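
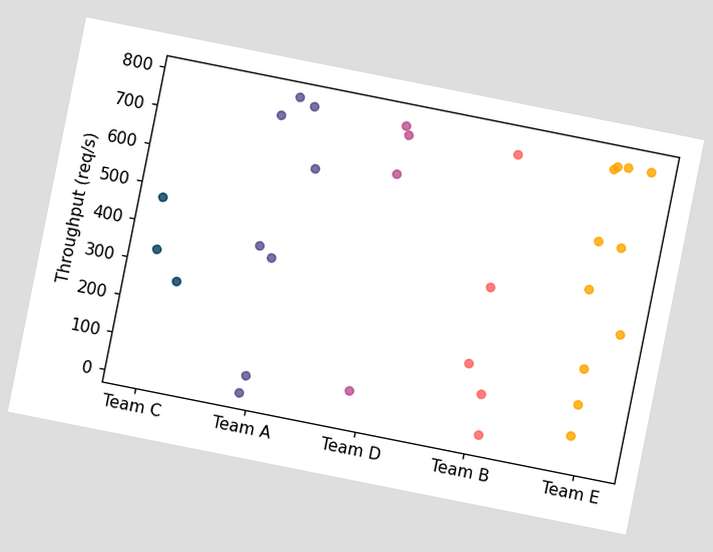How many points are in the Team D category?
4

The chart is tilted about 11° clockwise. Counting the markers in the Team D column gives 4.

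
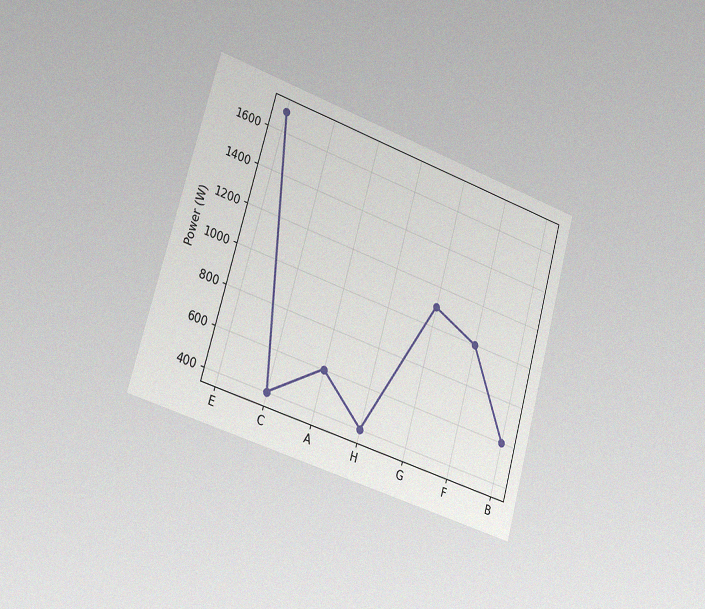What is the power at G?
The chart is tilted about 16° clockwise and viewed slightly from the left, with some photo noise. At G, the line is at 1100W.

1100W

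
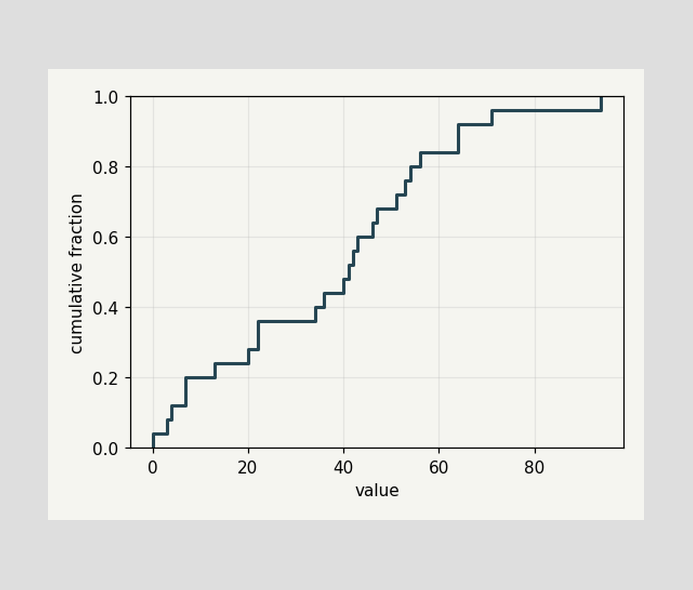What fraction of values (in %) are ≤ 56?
84%

At x=56 the ECDF step is at 84%.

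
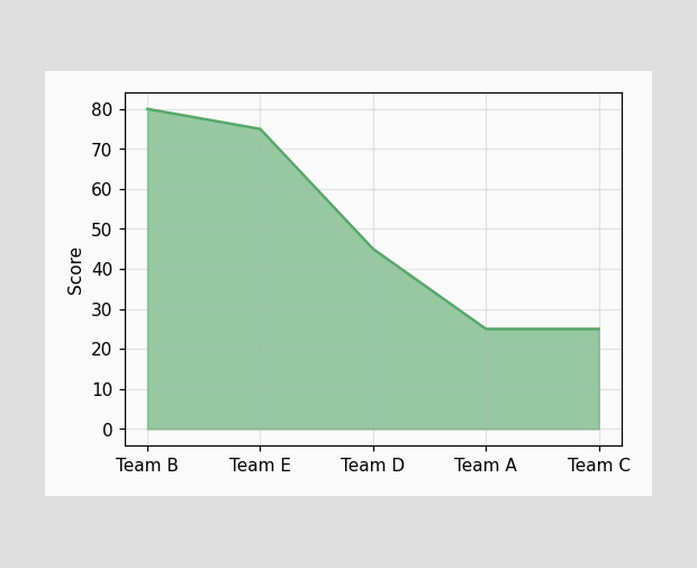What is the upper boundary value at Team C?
At Team C the upper boundary is at 25.

25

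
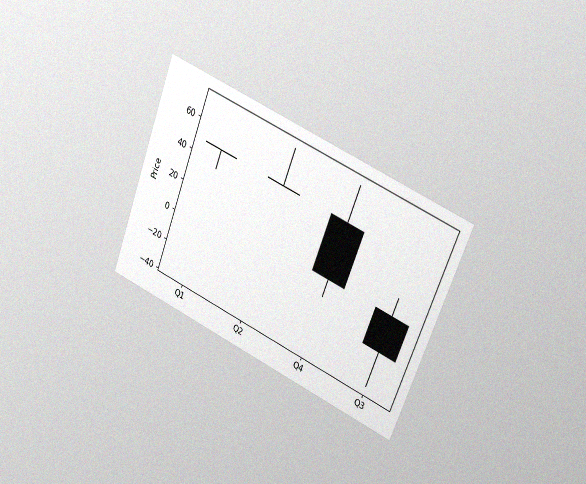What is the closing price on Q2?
The chart is tilted about 21° clockwise and viewed slightly from the right, with some photo noise. The Q2 candle closes at 48.

48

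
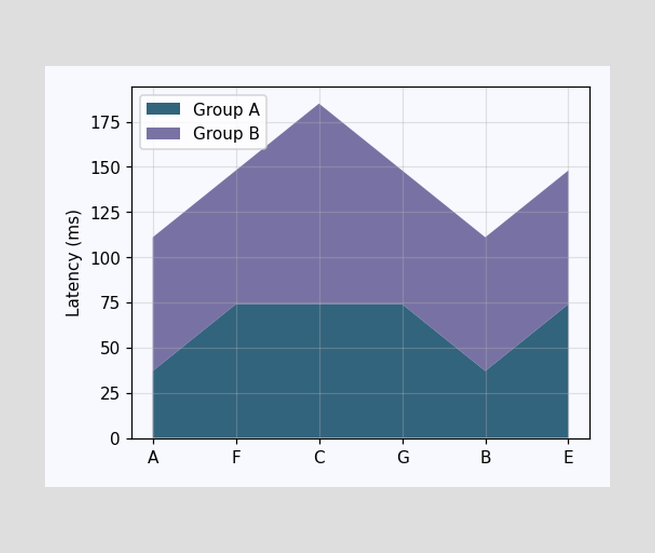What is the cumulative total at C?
185ms

The stacked total at C reaches 185ms.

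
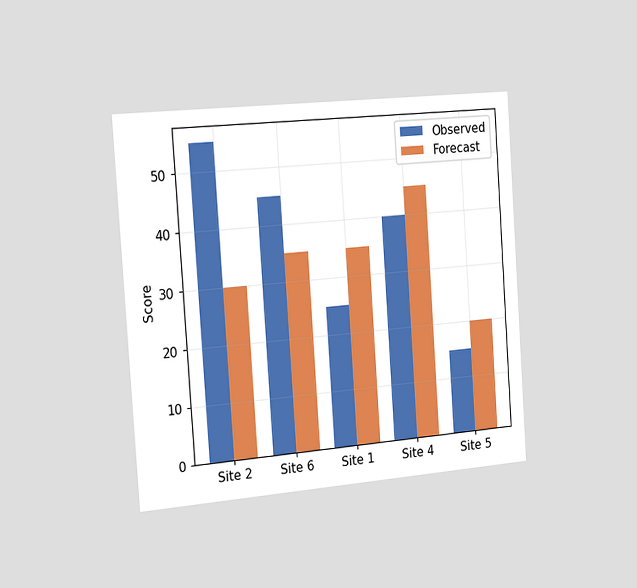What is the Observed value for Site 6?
The chart is tilted about 4° counter-clockwise and viewed slightly from the left. The Observed bar at Site 6 reaches 45 on the y-axis.

45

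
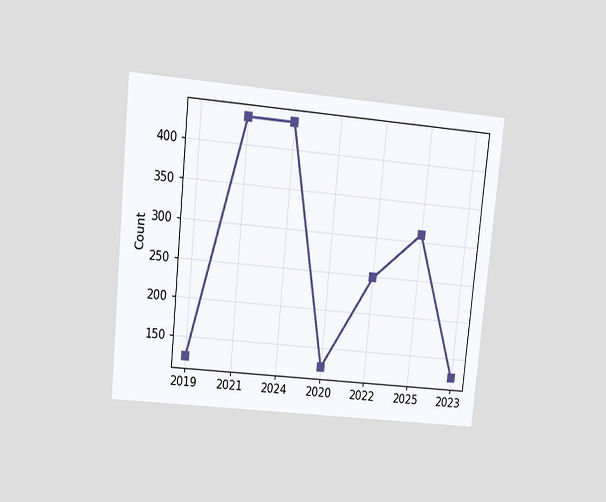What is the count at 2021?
The chart is tilted about 6° clockwise and viewed at a slight angle. At 2021, the line is at 434.

434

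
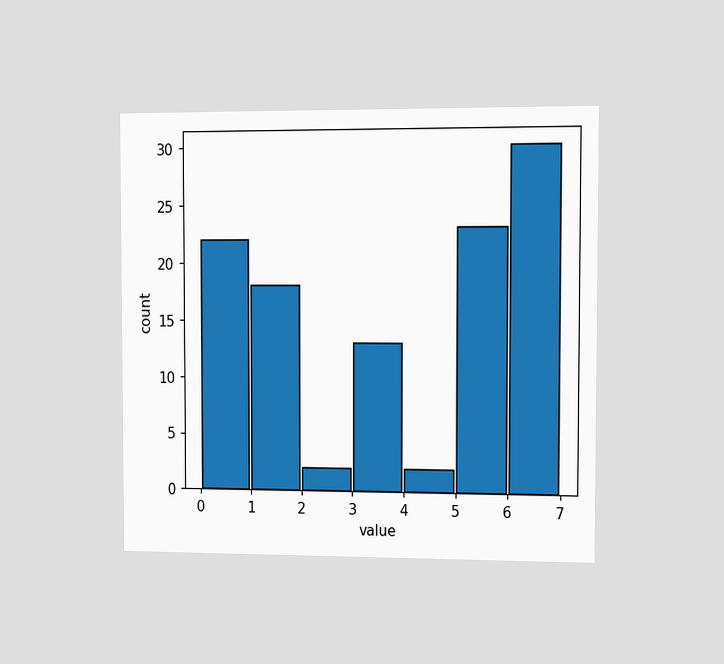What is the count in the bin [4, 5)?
The chart is viewed slightly from the right. The [4, 5) bin has height 2.

2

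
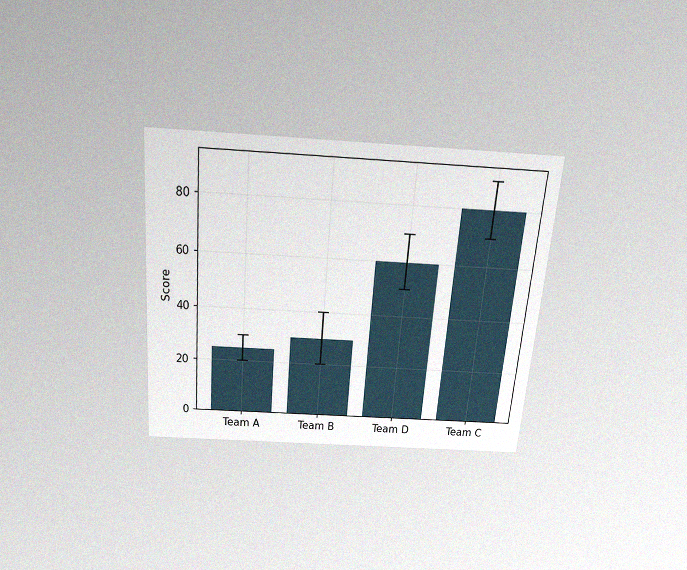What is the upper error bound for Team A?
The chart is tilted about 5° clockwise and viewed slightly from above, with some photo noise. The Team A bar's upper whisker reaches 30.

30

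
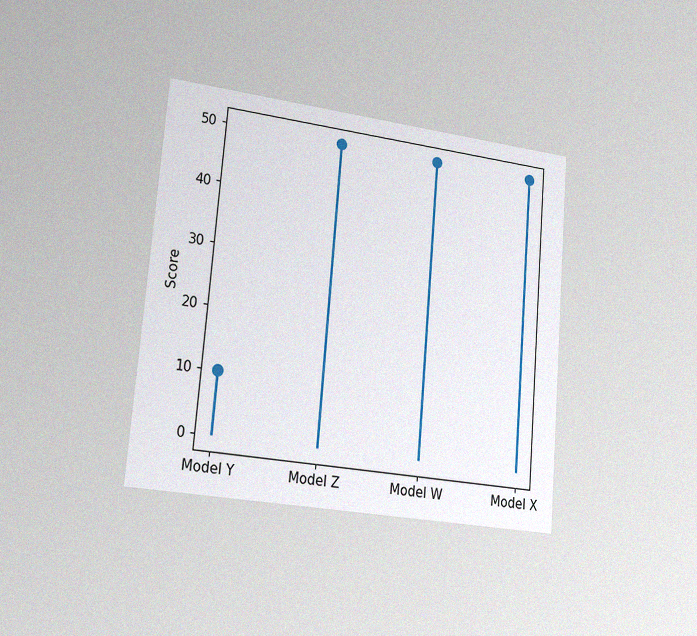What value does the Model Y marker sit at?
The chart is tilted about 5° clockwise and viewed slightly from the left, with some photo noise. The Model Y marker sits at 10.

10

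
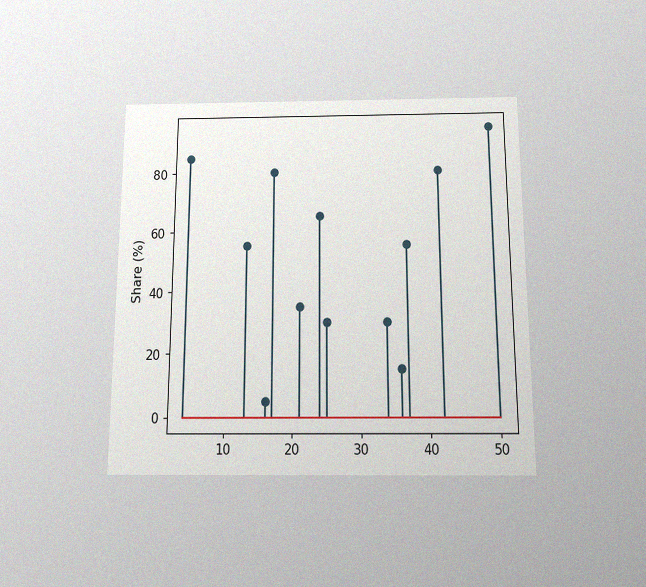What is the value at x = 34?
The chart is viewed slightly from below, with some photo noise. The stem at x=34 reaches 30%.

30%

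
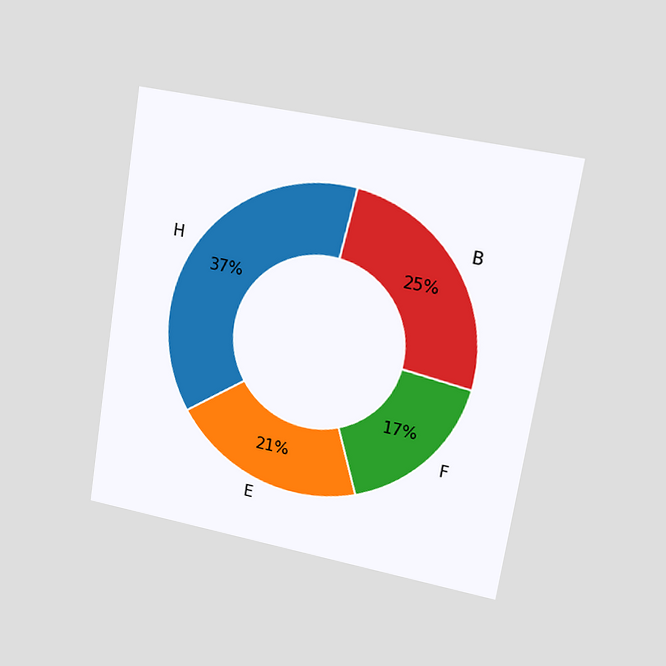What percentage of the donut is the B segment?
The chart is tilted about 9° clockwise and viewed slightly from the right. The B segment takes up 25% of the ring.

25%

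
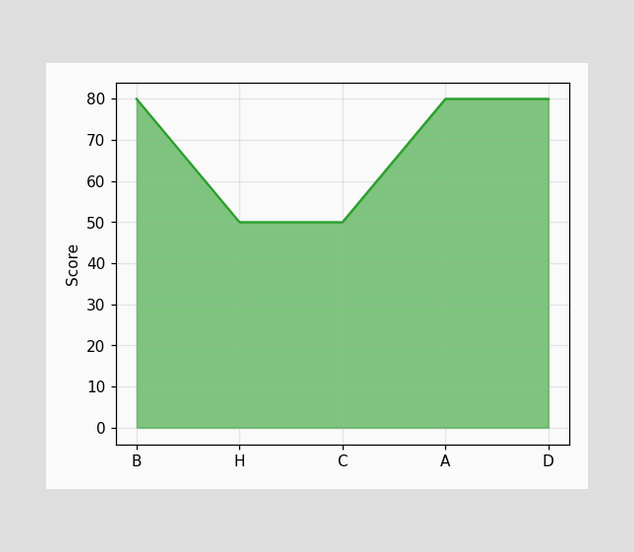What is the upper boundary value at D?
At D the upper boundary is at 80.

80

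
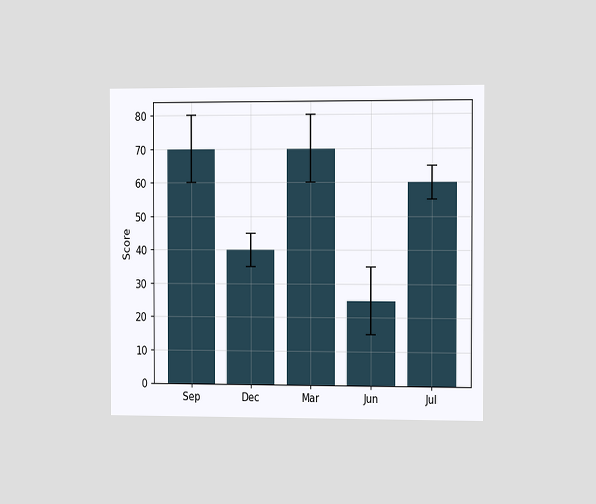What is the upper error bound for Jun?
35

The chart is viewed slightly from the right. The Jun bar's upper whisker reaches 35.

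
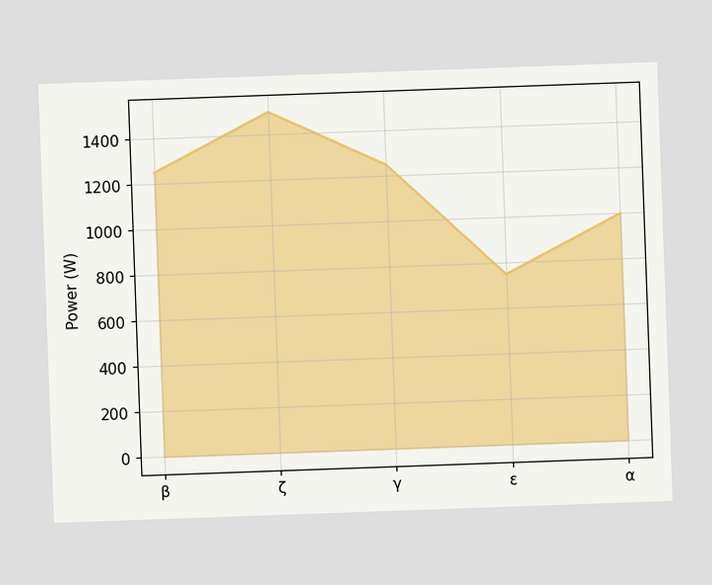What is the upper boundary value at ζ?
1500W

The chart is tilted about 2° counter-clockwise. At ζ the upper boundary is at 1500W.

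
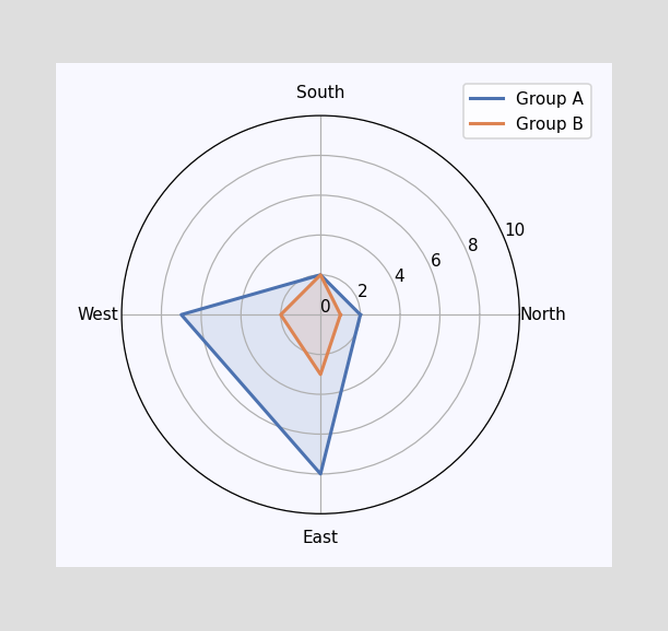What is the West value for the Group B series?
On the West axis, Group B reaches 2.

2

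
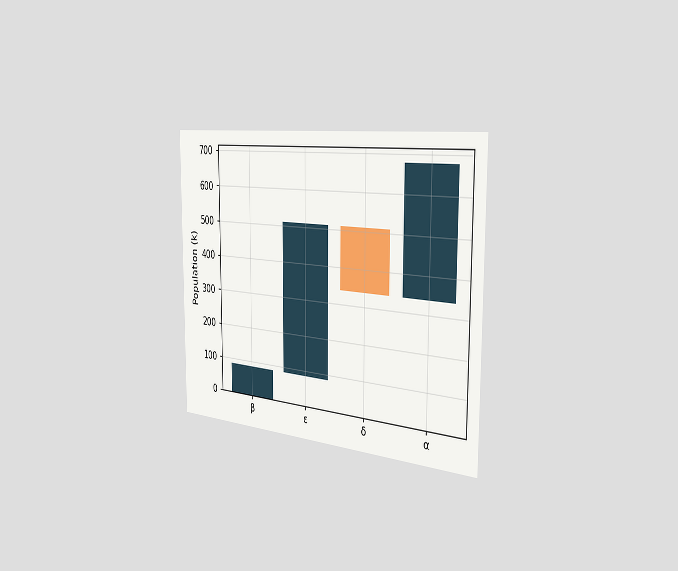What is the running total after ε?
The chart is viewed slightly from the right. After ε the running total reaches 510k.

510k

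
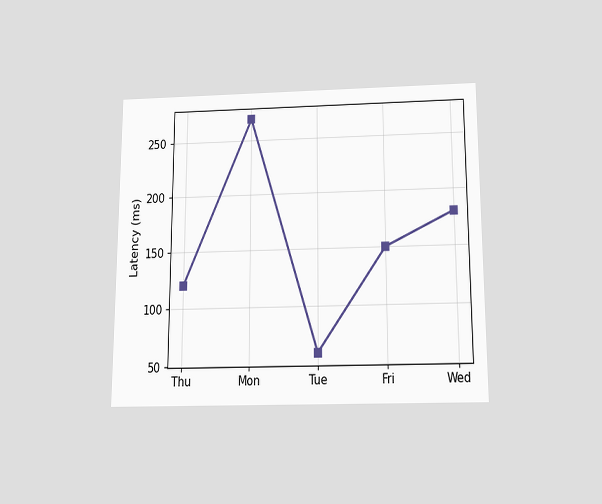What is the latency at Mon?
The chart is viewed slightly from below. At Mon, the line is at 270ms.

270ms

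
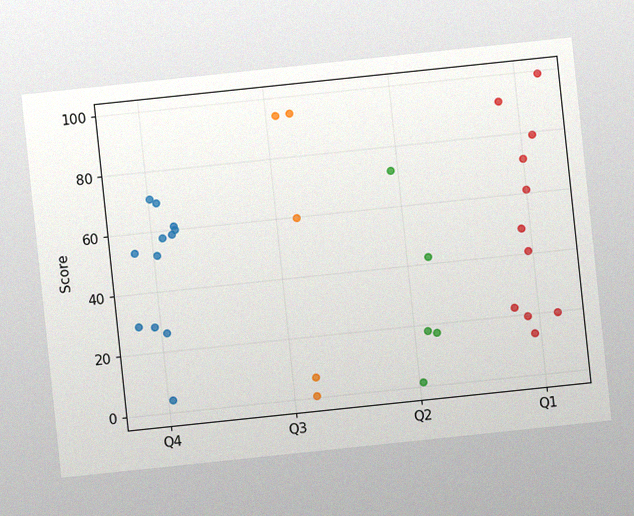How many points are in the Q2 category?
5

The chart is tilted about 6° counter-clockwise, with some photo noise. Counting the markers in the Q2 column gives 5.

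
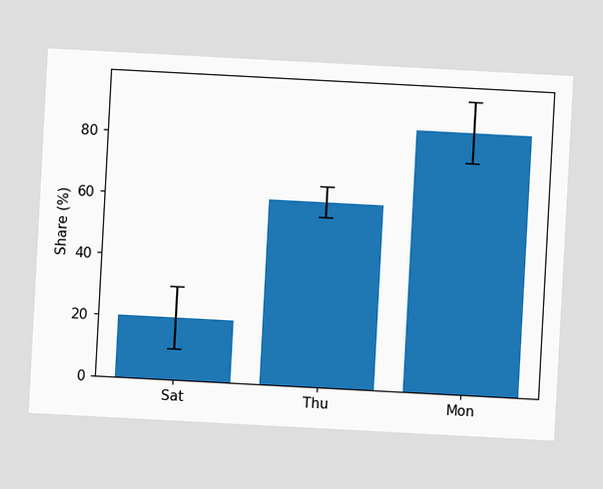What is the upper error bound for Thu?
The chart is tilted about 3° clockwise. The Thu bar's upper whisker reaches 65%.

65%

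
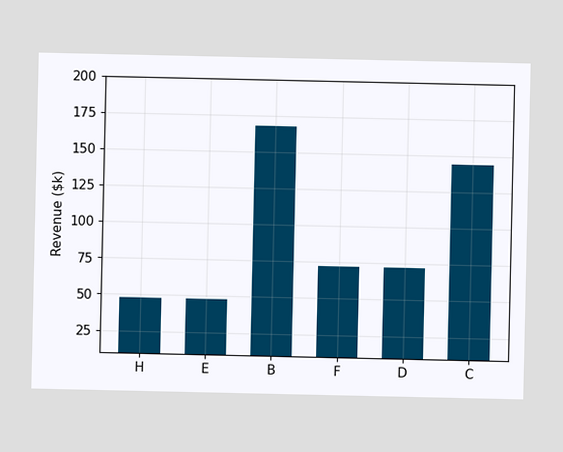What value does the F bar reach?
Reading along the chart's y-axis, the F bar reaches $72k.

$72k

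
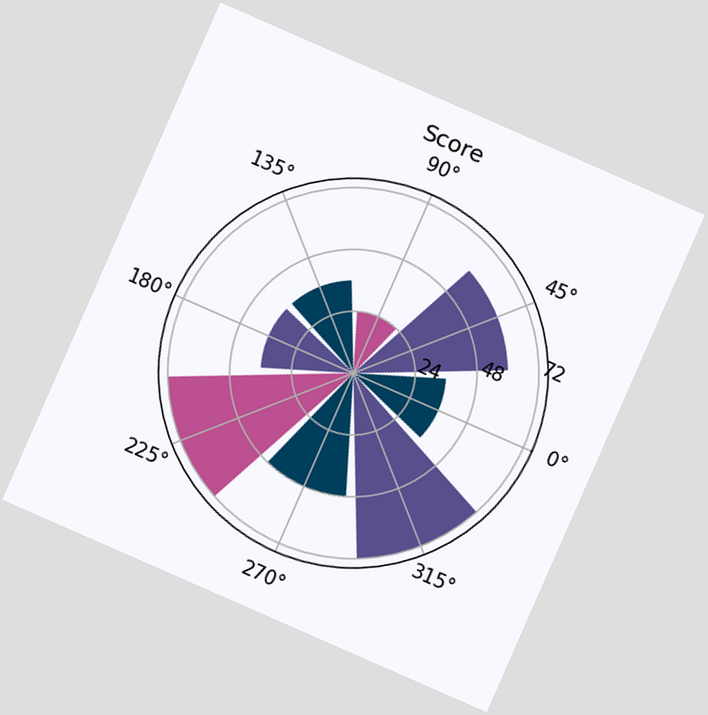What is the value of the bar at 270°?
The chart is tilted about 24° clockwise. The bar at 270° reaches 48 on the radial axis.

48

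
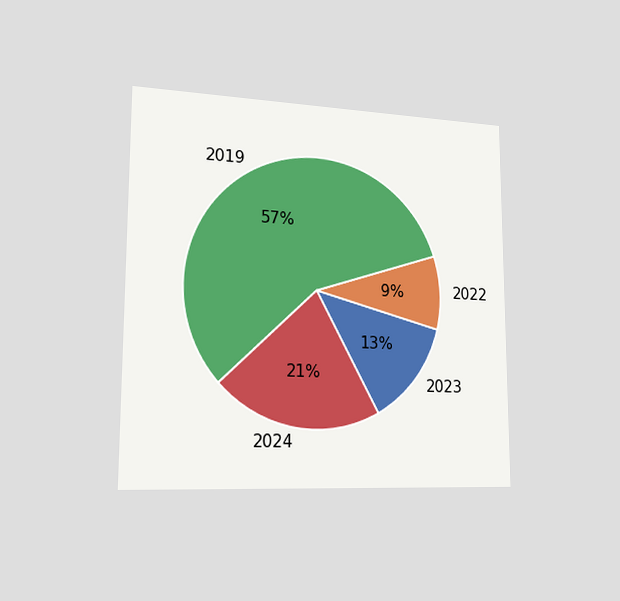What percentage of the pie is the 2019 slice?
57%

The chart is viewed slightly from the left. The 2019 slice takes up 57% of the pie.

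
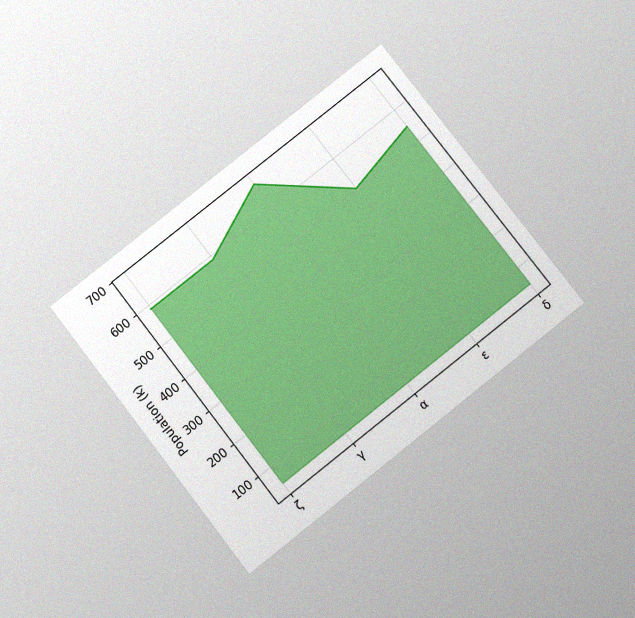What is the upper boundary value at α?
672k

The chart is tilted about 38° counter-clockwise and viewed slightly from below, with some photo noise. At α the upper boundary is at 672k.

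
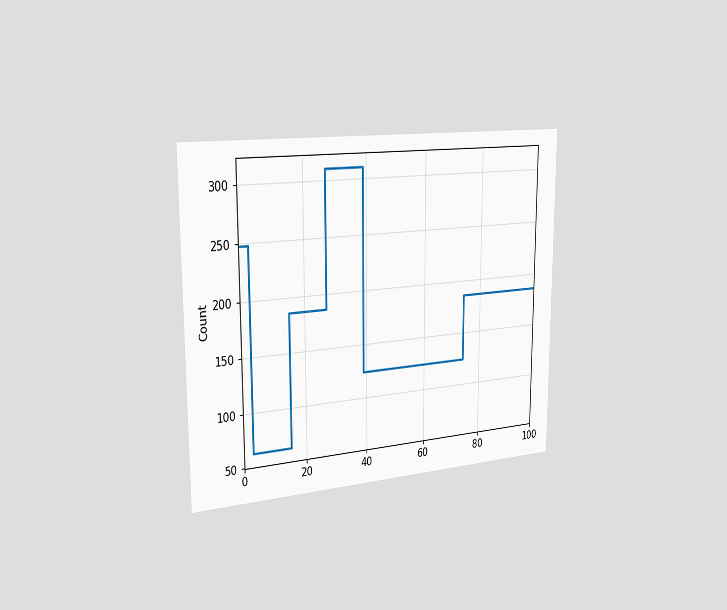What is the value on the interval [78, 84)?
The chart is viewed slightly from the left. On [78, 84) the step sits at 186.

186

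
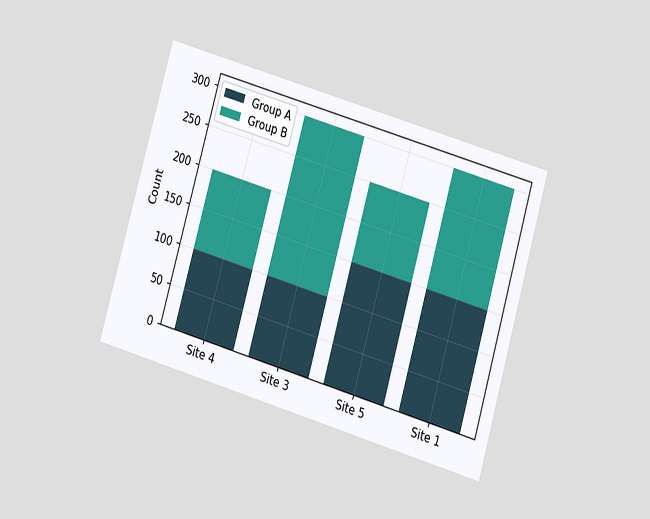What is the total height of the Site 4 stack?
200

The chart is tilted about 16° clockwise and viewed at a slight angle. The Site 4 stack's top reaches 200 on the y-axis.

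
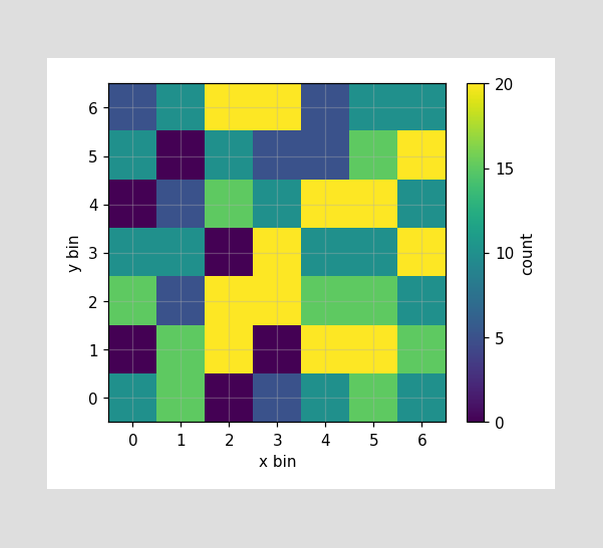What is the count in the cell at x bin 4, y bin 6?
5

Matching the cell (4, 6) against the colorbar gives 5.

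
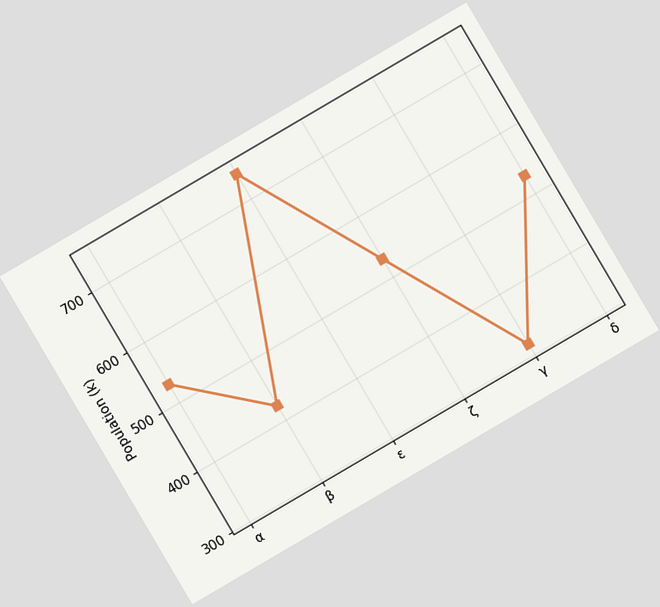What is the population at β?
The chart is tilted about 30° counter-clockwise. At β, the line is at 424k.

424k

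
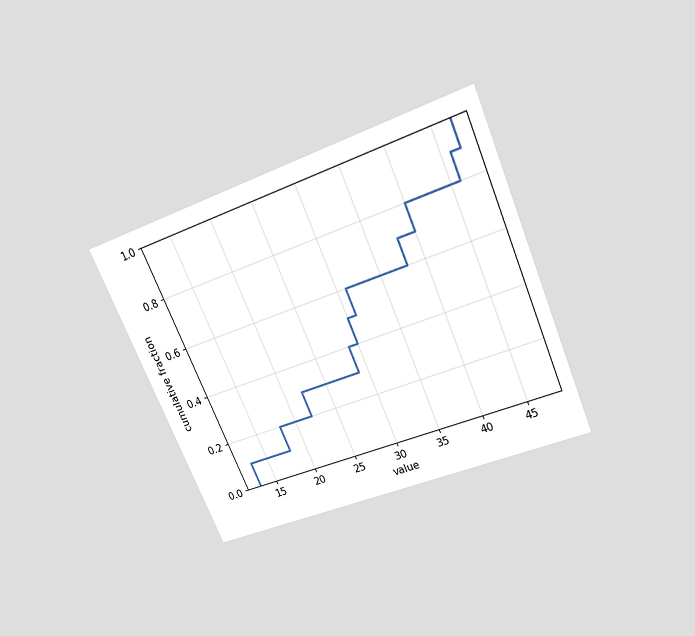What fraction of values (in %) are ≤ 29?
The chart is tilted about 23° counter-clockwise and viewed slightly from above. At x=29 the ECDF step is at 40%.

40%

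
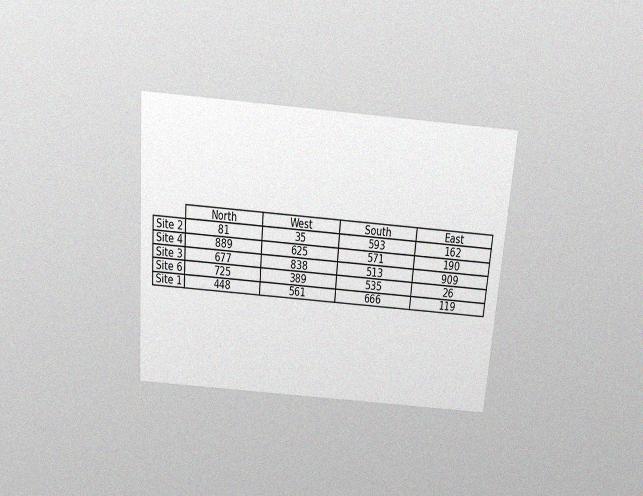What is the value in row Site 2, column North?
The chart is tilted about 5° clockwise and viewed slightly from above, with some photo noise. The (Site 2, North) cell reads 81.

81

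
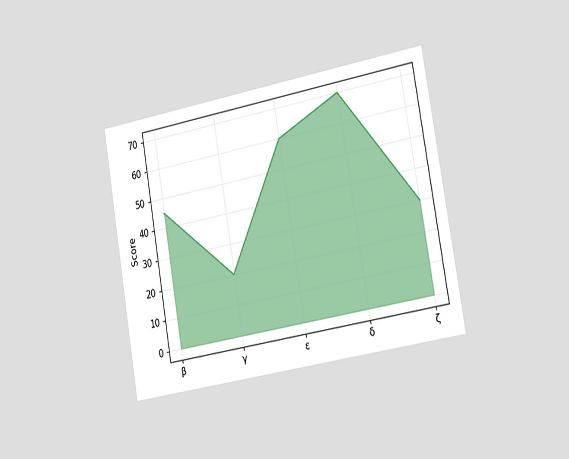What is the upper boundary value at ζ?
30

The chart is tilted about 10° counter-clockwise and viewed slightly from the right. At ζ the upper boundary is at 30.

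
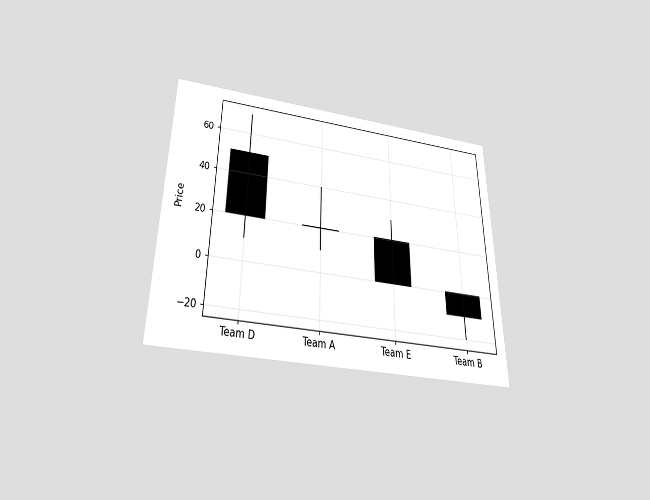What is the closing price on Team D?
20

The chart is viewed slightly from below. The Team D candle closes at 20.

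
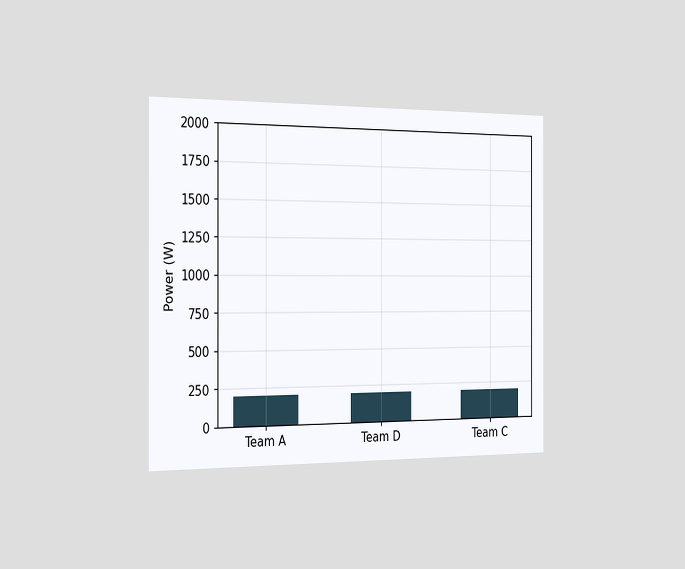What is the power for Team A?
200W

The chart is viewed slightly from the left. Reading along the chart's y-axis, the Team A bar reaches 200W.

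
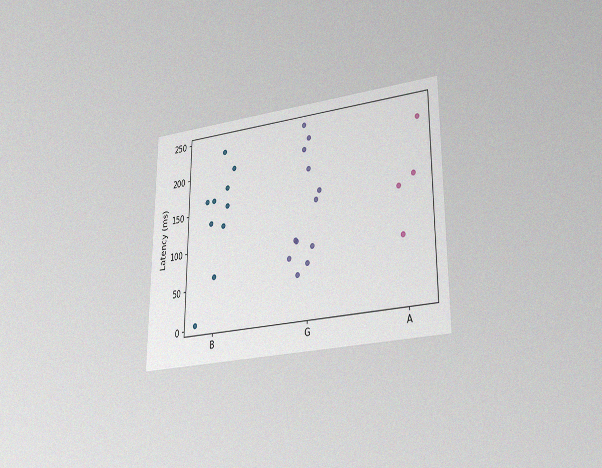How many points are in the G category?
12

The chart is viewed at a slight angle, with some photo noise. Counting the markers in the G column gives 12.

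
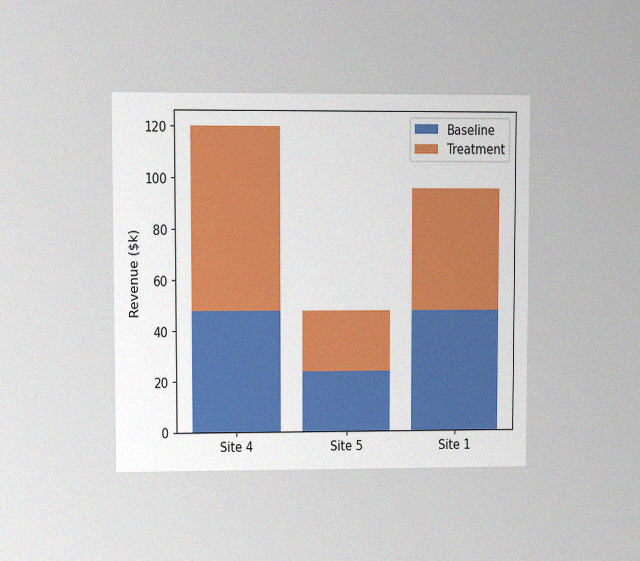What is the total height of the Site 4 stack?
$120k

The chart is viewed at a slight angle, with some photo noise. The Site 4 stack's top reaches $120k on the y-axis.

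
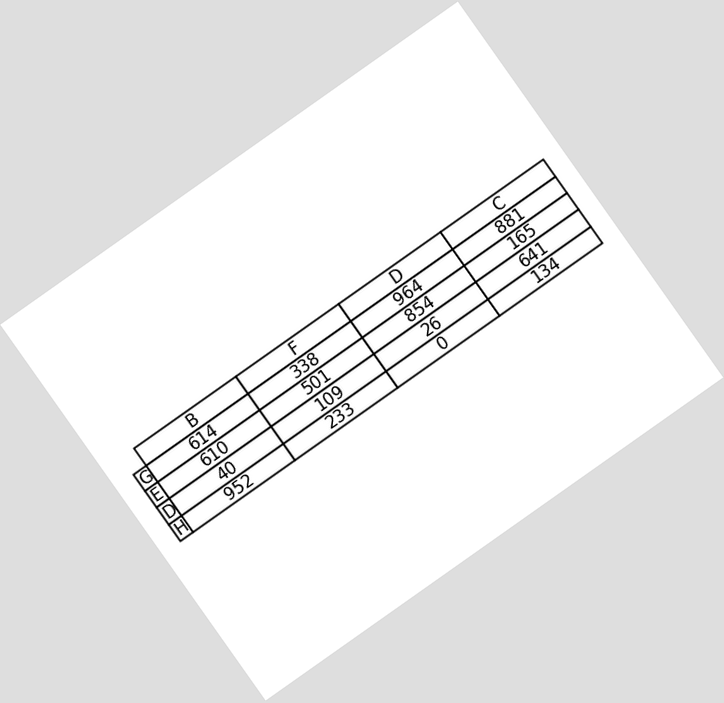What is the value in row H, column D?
The chart is tilted about 35° counter-clockwise. The (H, D) cell reads 0.

0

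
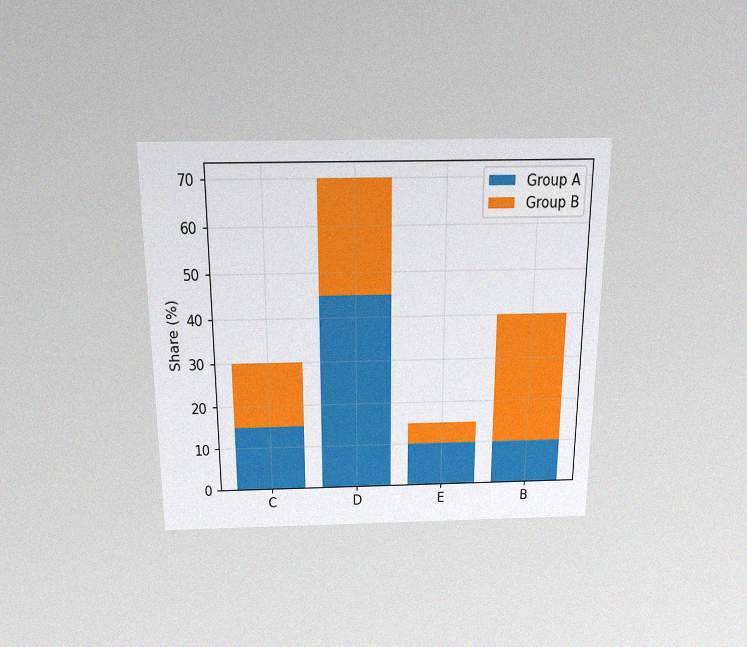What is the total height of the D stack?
The chart is viewed slightly from above, with some photo noise. The D stack's top reaches 70% on the y-axis.

70%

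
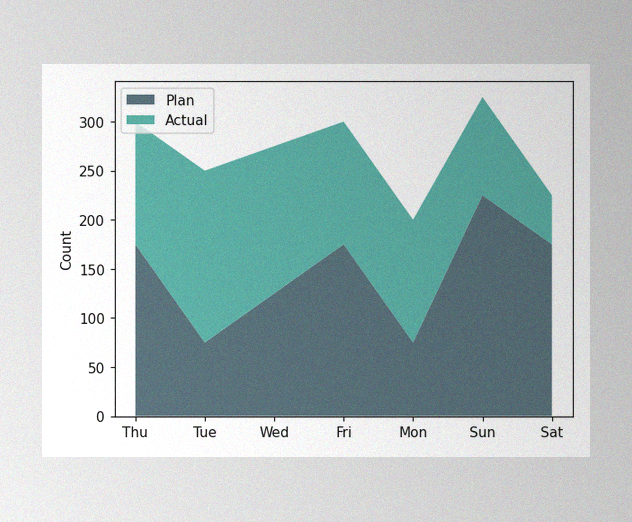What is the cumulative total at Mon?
200

The image has some photo noise and uneven lighting. The stacked total at Mon reaches 200.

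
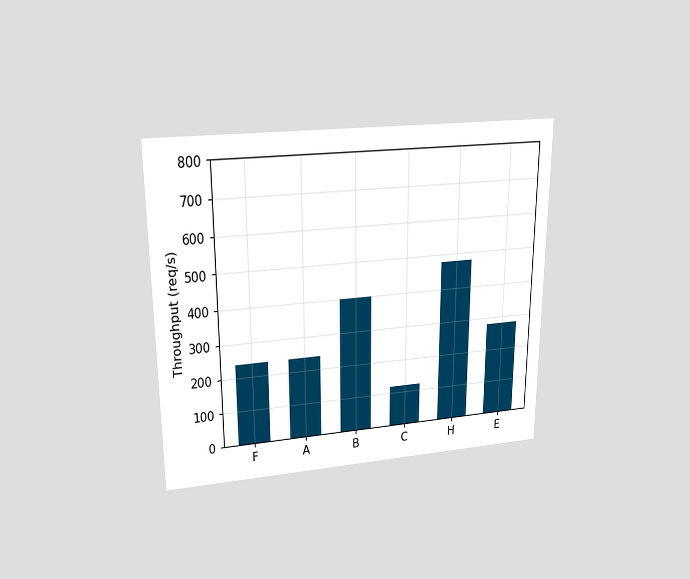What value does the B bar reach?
400req/s

The chart is viewed slightly from above. Reading along the chart's y-axis, the B bar reaches 400req/s.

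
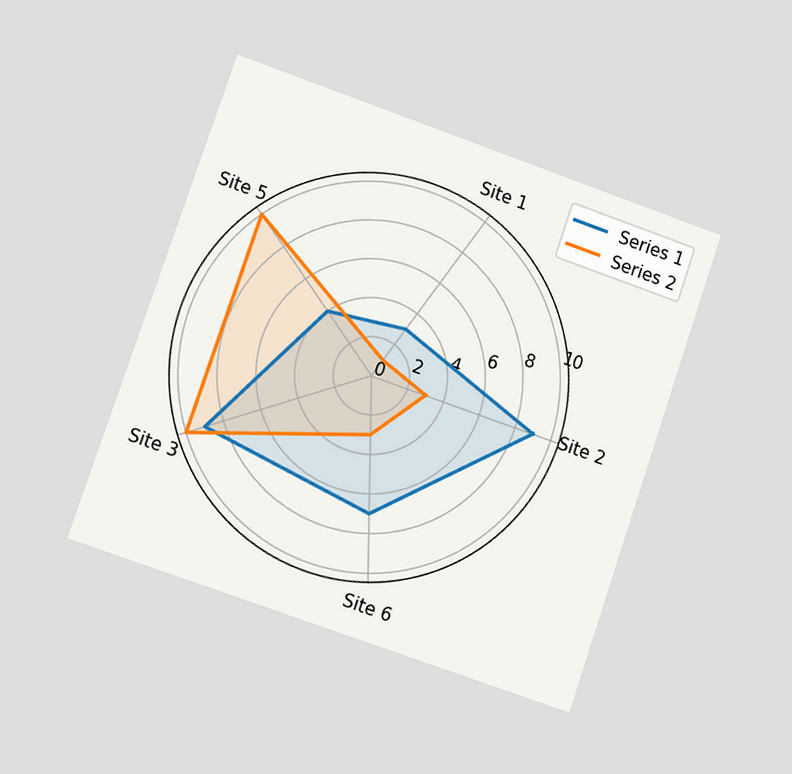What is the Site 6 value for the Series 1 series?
7

The chart is tilted about 19° clockwise and viewed slightly from the left. On the Site 6 axis, Series 1 reaches 7.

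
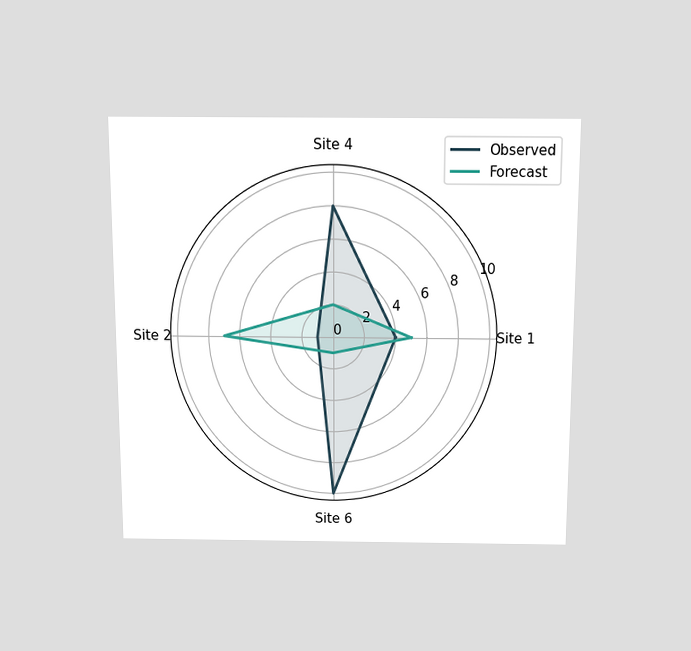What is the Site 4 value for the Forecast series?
2

The chart is viewed slightly from above. On the Site 4 axis, Forecast reaches 2.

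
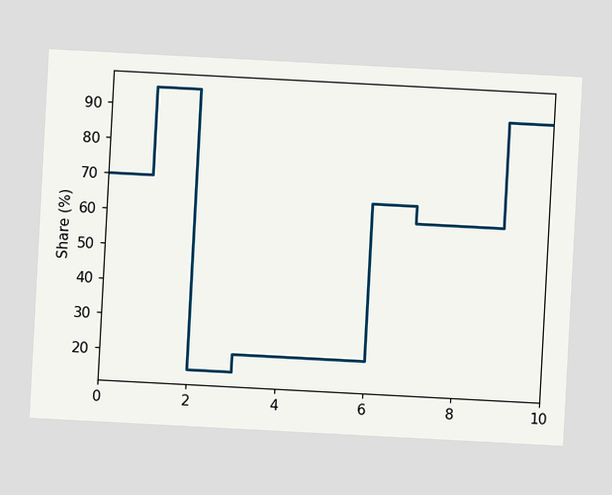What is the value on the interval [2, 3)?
15%

The chart is tilted about 3° clockwise. On [2, 3) the step sits at 15%.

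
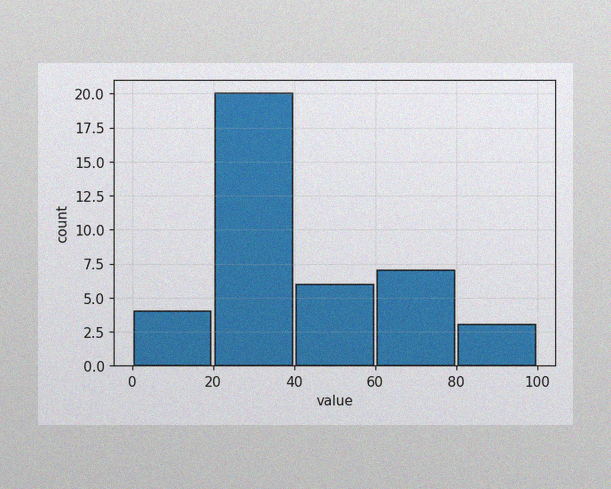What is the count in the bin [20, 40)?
20

The image has some photo noise and uneven lighting. The [20, 40) bin has height 20.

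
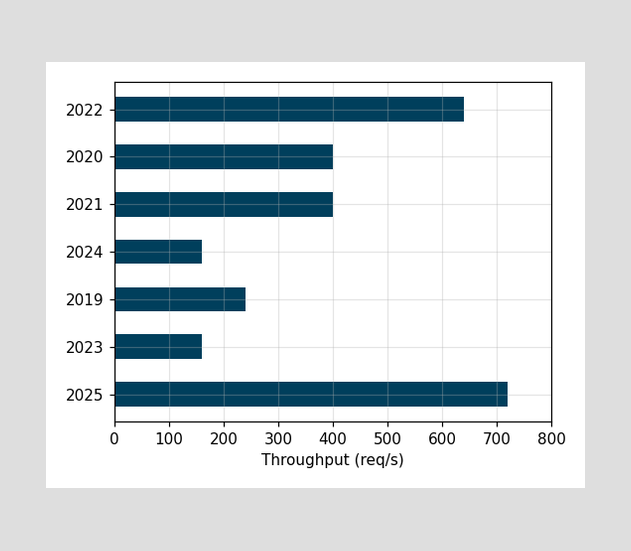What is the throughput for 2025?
Reading along the chart's x-axis, the 2025 bar reaches 720req/s.

720req/s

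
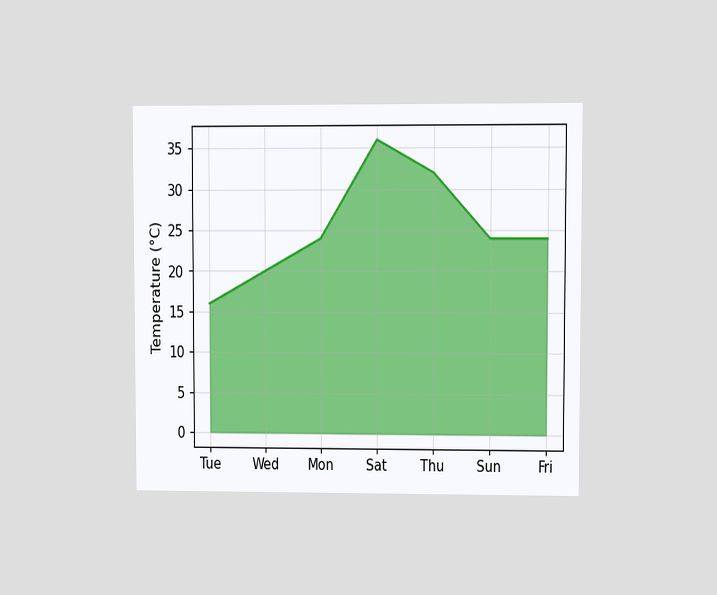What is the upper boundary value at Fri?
24°C

The chart is viewed at a slight angle. At Fri the upper boundary is at 24°C.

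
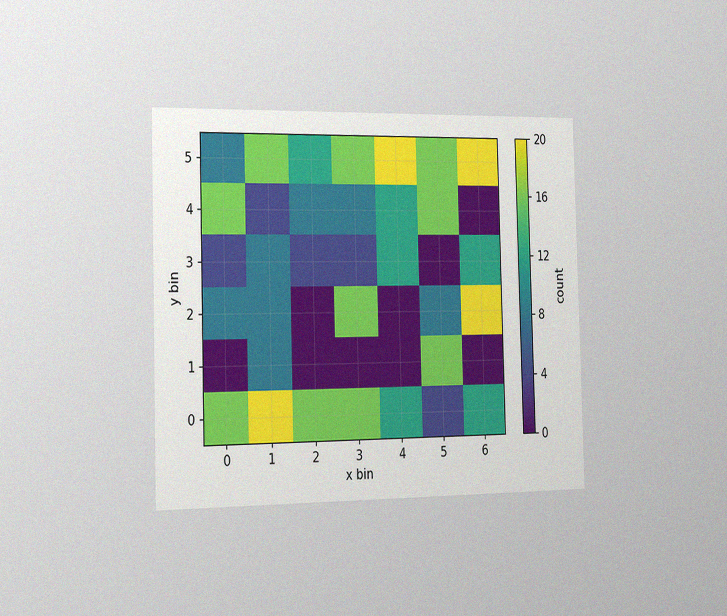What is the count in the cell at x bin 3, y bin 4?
8

The chart is viewed slightly from the left, with some photo noise. Matching the cell (3, 4) against the colorbar gives 8.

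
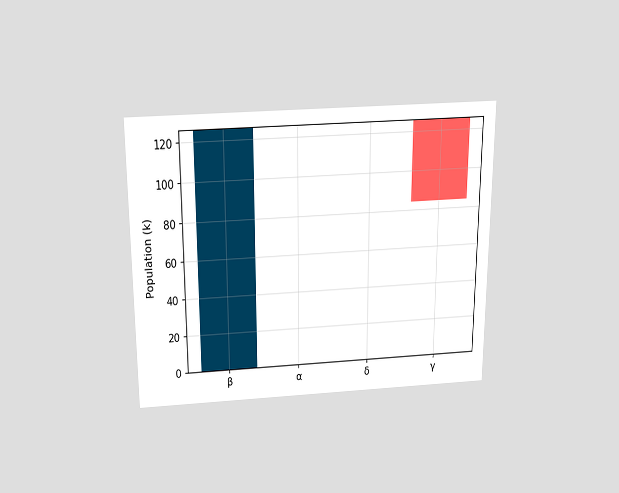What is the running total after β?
The chart is viewed slightly from above. After β the running total reaches 126k.

126k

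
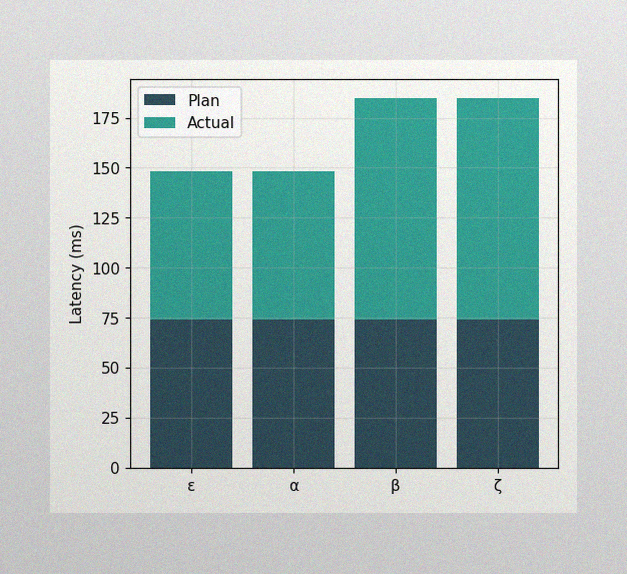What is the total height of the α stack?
The image has some photo noise and uneven lighting. The α stack's top reaches 148ms on the y-axis.

148ms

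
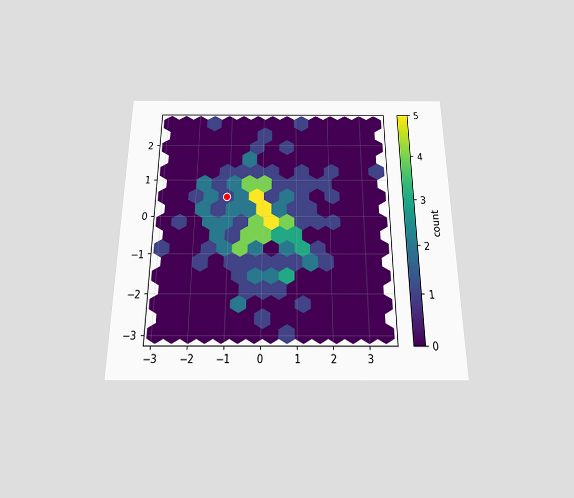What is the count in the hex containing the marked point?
The chart is viewed slightly from below. The marked hex reads 1 on the colorbar.

1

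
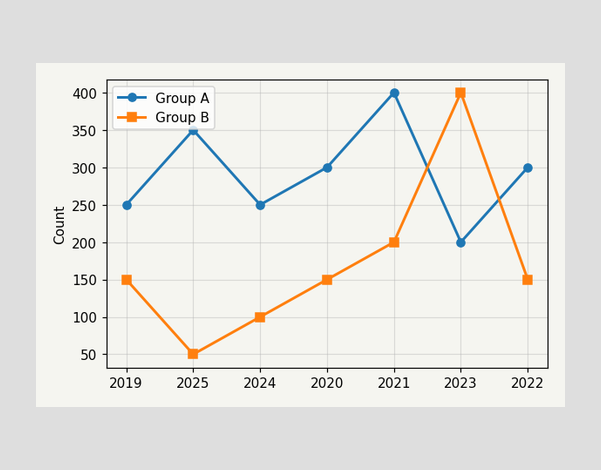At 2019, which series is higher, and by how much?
Group A, by 100

At 2019, Group A sits above the other line by 100.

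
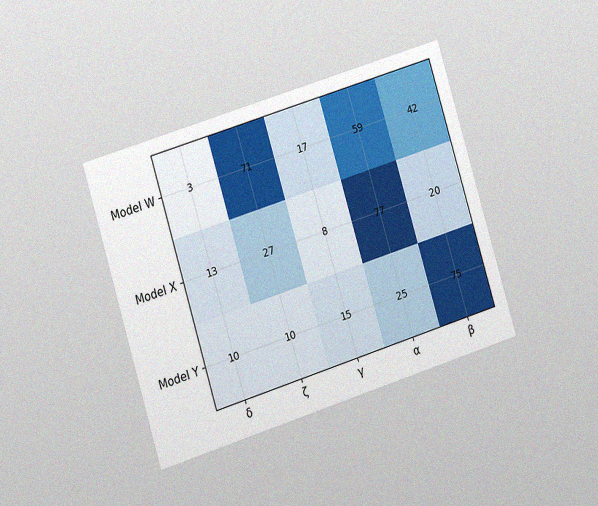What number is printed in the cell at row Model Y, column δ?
The chart is tilted about 17° counter-clockwise and viewed at a slight angle, with some photo noise. The (Model Y, δ) cell reads 10.

10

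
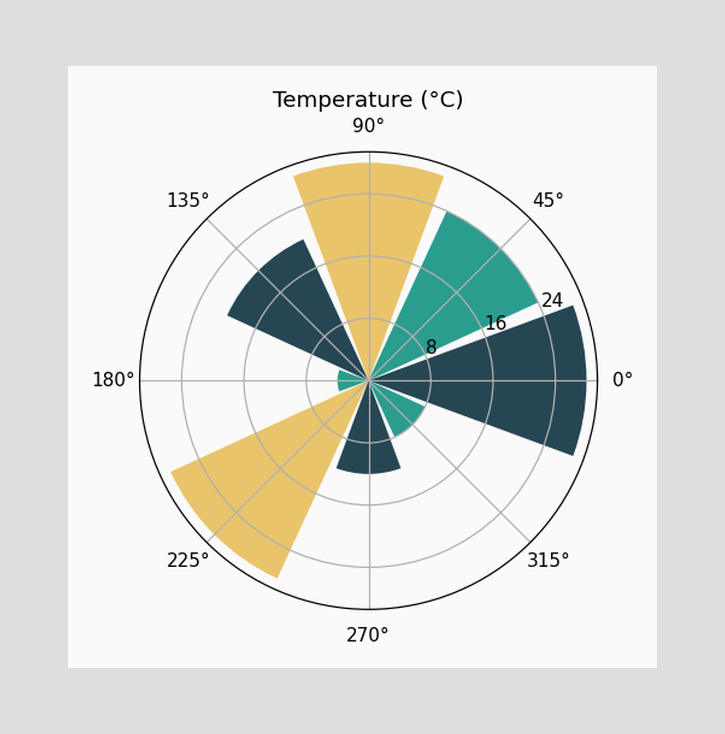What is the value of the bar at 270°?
12°C

The bar at 270° reaches 12°C on the radial axis.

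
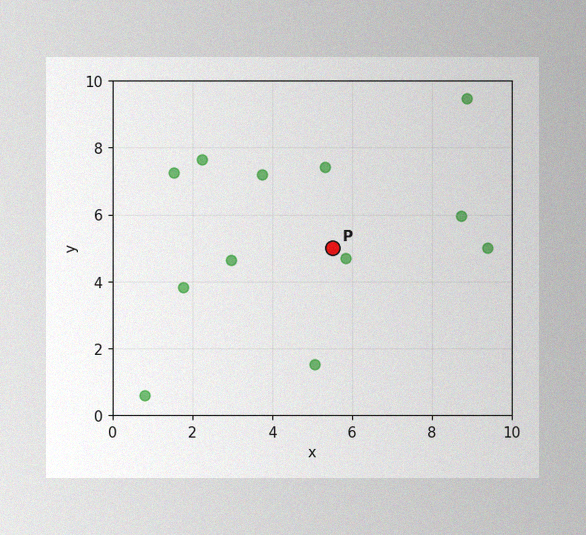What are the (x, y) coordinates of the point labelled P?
The image has some photo noise and uneven lighting. Following the gridlines from P to each axis, P sits at (5.5, 5).

(5.5, 5)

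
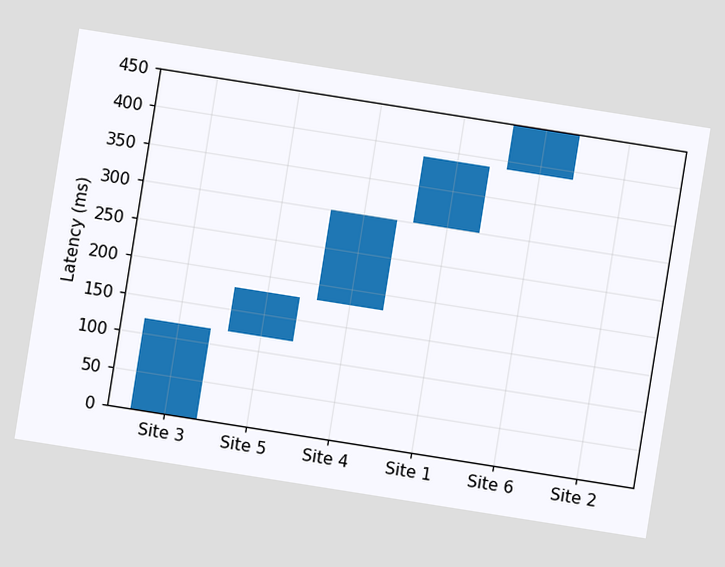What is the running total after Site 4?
300ms

The chart is tilted about 9° clockwise. After Site 4 the running total reaches 300ms.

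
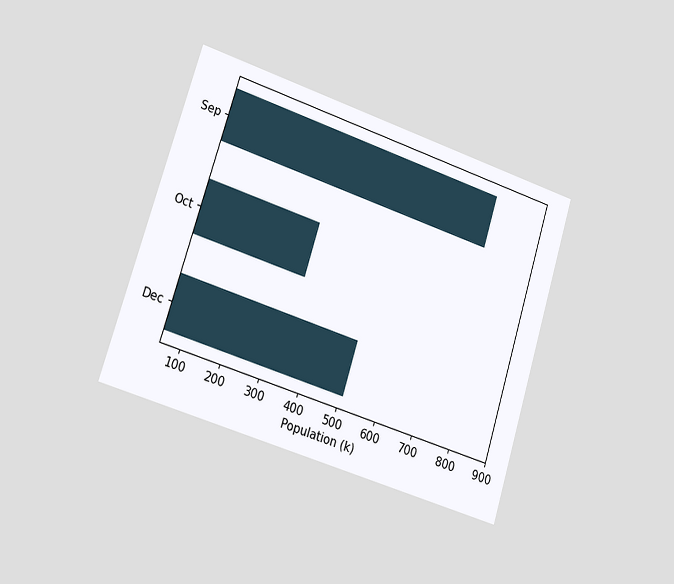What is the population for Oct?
340k

The chart is tilted about 18° clockwise and viewed slightly from the left. Reading along the chart's x-axis, the Oct bar reaches 340k.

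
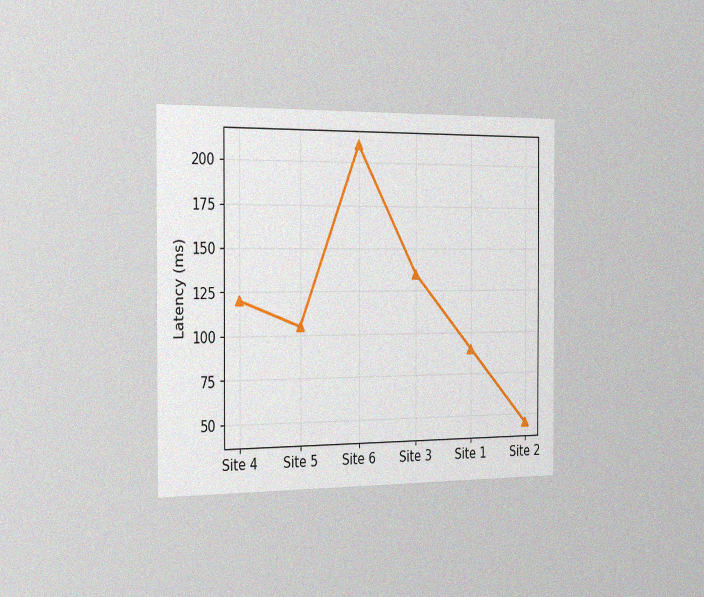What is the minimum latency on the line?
The chart is viewed slightly from the left, with some photo noise. The lowest point is at Site 2, and reading across to the y-axis gives 45ms.

45ms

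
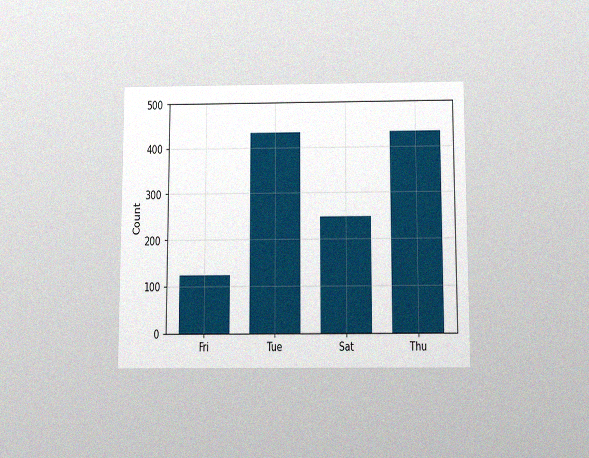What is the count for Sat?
The chart is viewed slightly from below, with some photo noise. Reading along the chart's y-axis, the Sat bar reaches 248.

248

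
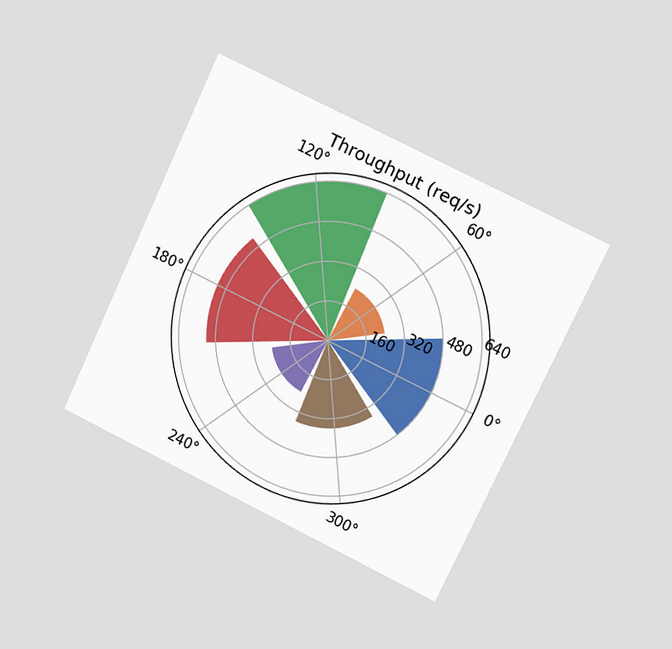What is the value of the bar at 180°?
The chart is tilted about 26° clockwise and viewed at a slight angle. The bar at 180° reaches 520req/s on the radial axis.

520req/s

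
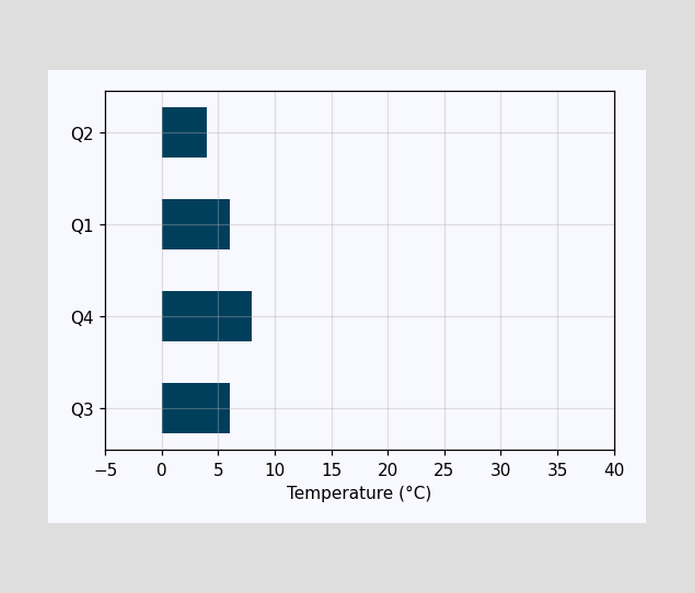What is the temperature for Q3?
6°C

Reading along the chart's x-axis, the Q3 bar reaches 6°C.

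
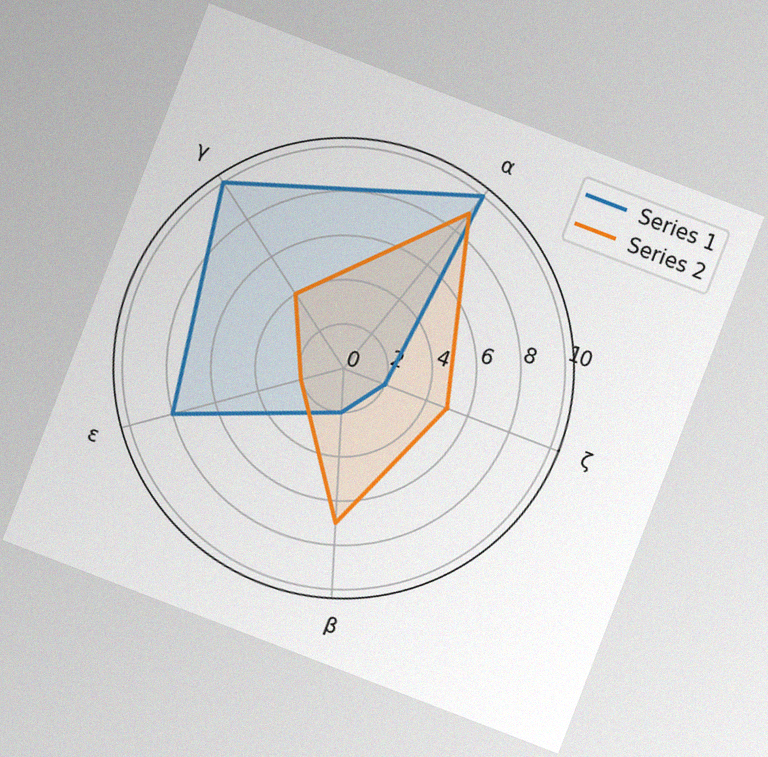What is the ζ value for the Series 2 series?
The chart is tilted about 21° clockwise, with some photo noise. On the ζ axis, Series 2 reaches 5.

5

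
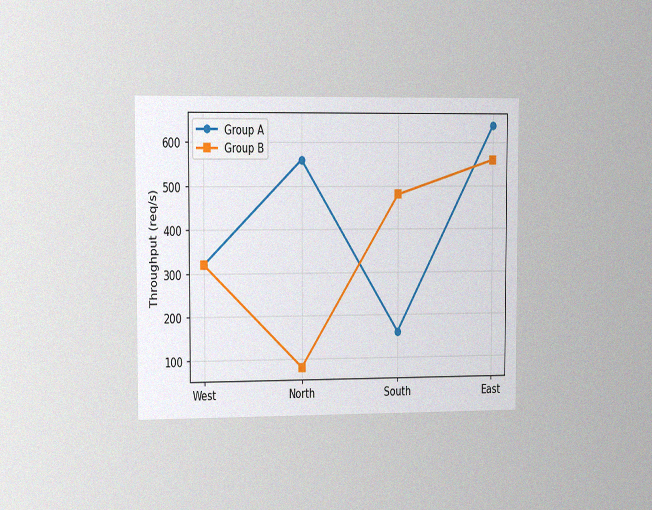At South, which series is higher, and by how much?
The chart is viewed slightly from the left, with some photo noise. At South, Group B sits above the other line by 320req/s.

Group B, by 320req/s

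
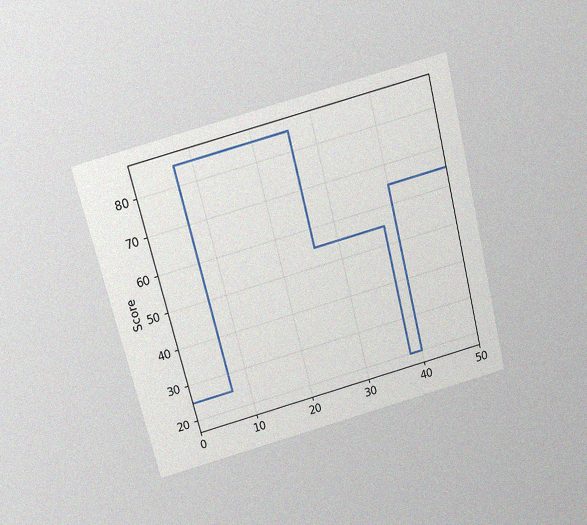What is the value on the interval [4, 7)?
25

The chart is tilted about 14° counter-clockwise and viewed slightly from above, with some photo noise. On [4, 7) the step sits at 25.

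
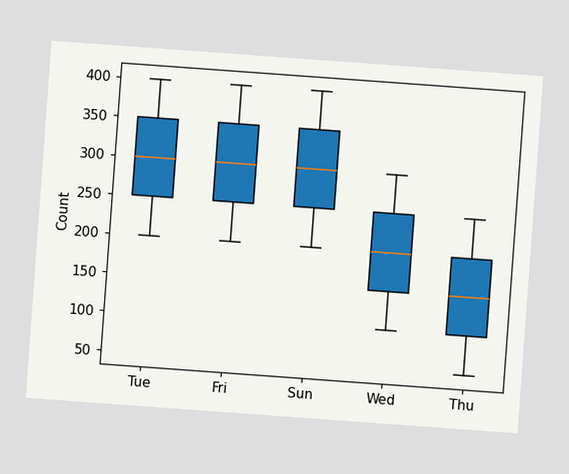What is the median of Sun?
300

The chart is tilted about 4° clockwise. The median line in the Sun box sits at 300.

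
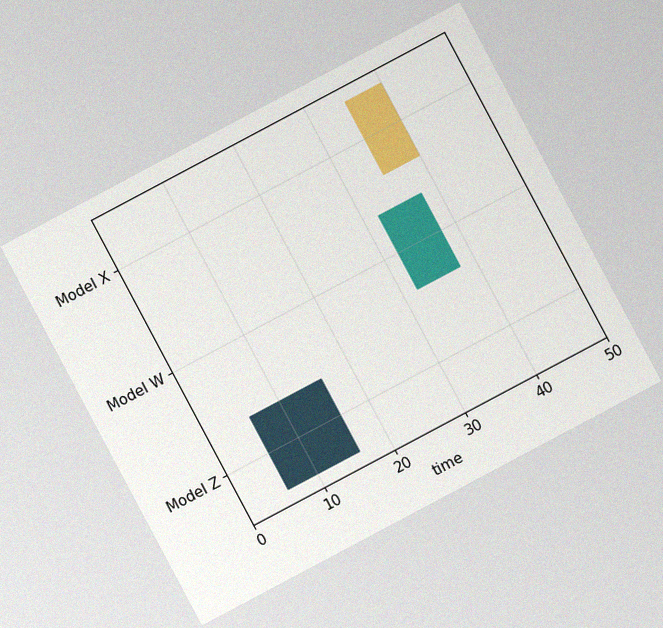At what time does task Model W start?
32

The chart is tilted about 28° counter-clockwise, with some photo noise. The Model W bar begins at t=32.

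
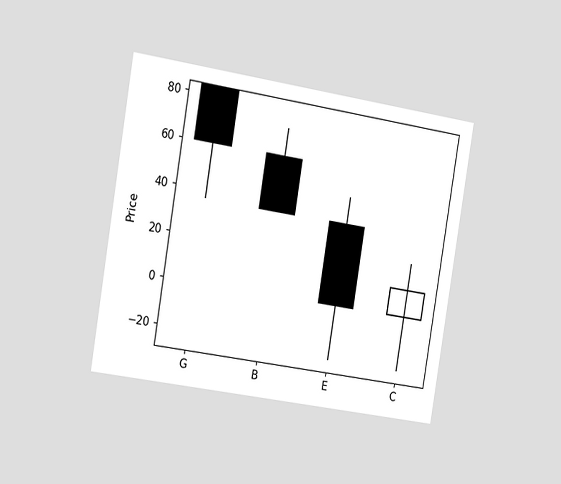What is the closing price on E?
0

The chart is tilted about 9° clockwise and viewed slightly from the left. The E candle closes at 0.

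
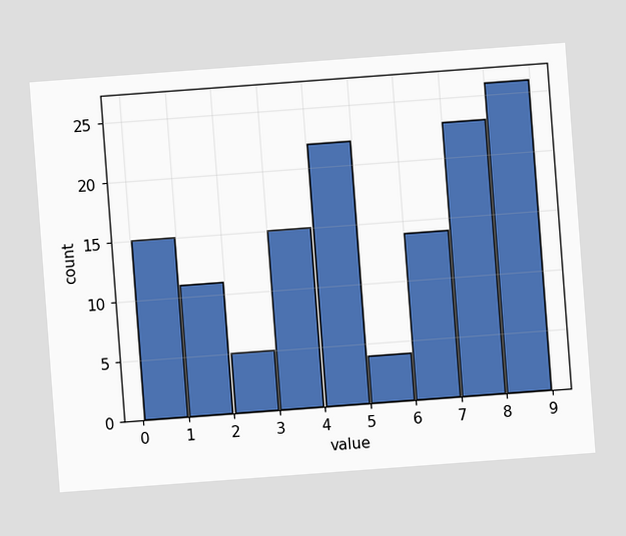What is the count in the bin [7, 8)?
The chart is tilted about 4° counter-clockwise. The [7, 8) bin has height 23.

23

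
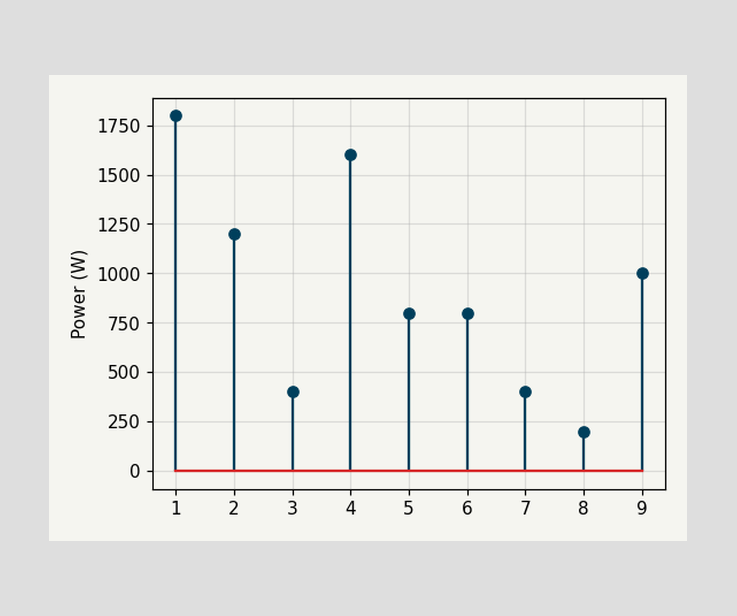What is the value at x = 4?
The stem at x=4 reaches 1600W.

1600W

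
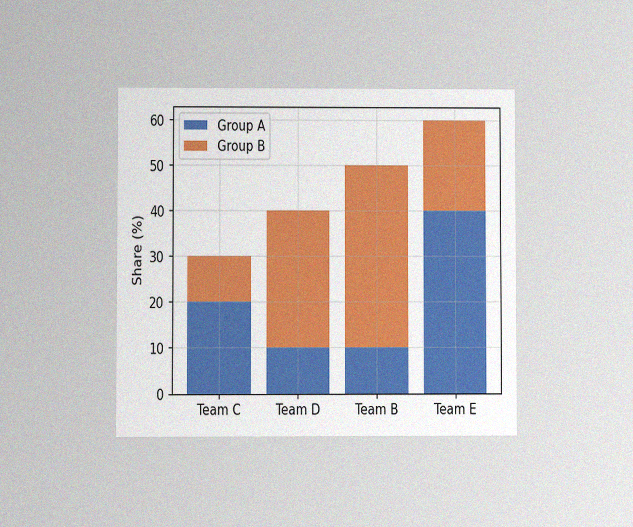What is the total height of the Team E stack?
The chart is viewed at a slight angle, with some photo noise. The Team E stack's top reaches 60% on the y-axis.

60%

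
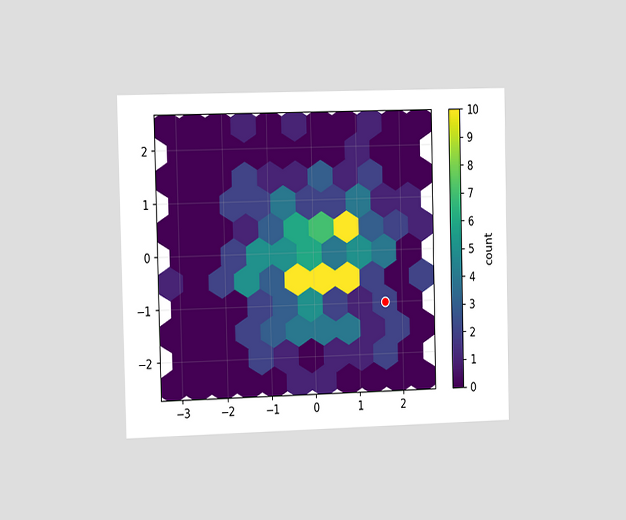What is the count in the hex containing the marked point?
2

The chart is viewed slightly from the left. The marked hex reads 2 on the colorbar.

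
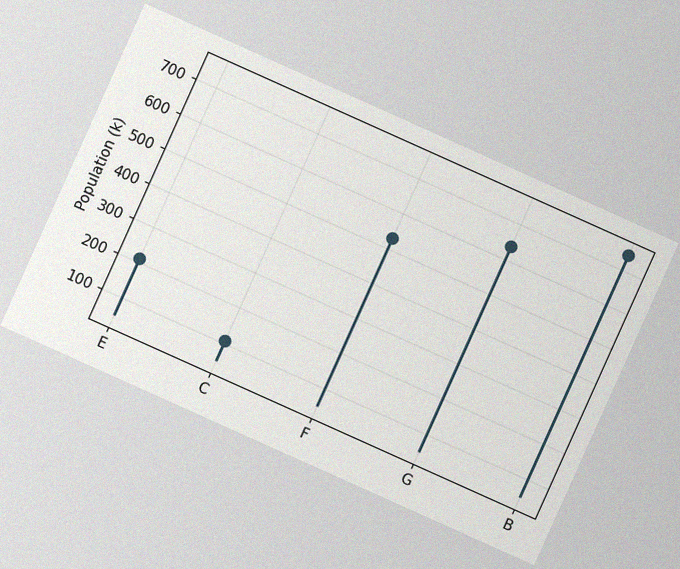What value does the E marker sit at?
The chart is tilted about 24° clockwise, with some photo noise. The E marker sits at 212k.

212k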